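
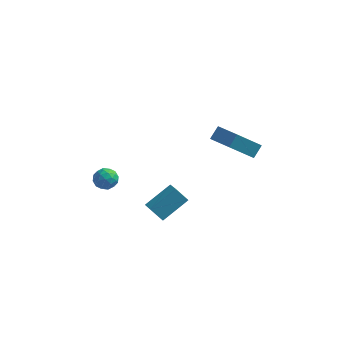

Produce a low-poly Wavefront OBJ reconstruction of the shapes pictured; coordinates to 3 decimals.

v -3.248 -2.533 -1.955
v -2.794 -2.529 -2.466
v -3.146 -3.631 -1.874
v -2.692 -3.627 -2.385
v -2.528 -3.354 -1.78
v -2.592 -2.675 -1.83
v -3.348 -3.485 -2.51
v -3.412 -2.806 -2.56
v -2.856 -3.117 -2.809
v -2.349 -3.036 -2.358
v -3.591 -3.124 -1.982
v -3.084 -3.043 -1.531
v -3.03 -2.435 -2.218
v -2.91 -3.725 -2.122
v -2.814 -3.565 -1.767
v -2.547 -3.562 -2.067
v -2.911 -2.521 -1.844
v -2.644 -2.518 -2.144
v -2.488 -3.003 -1.741
v -3.296 -3.642 -2.196
v -3.029 -3.639 -2.496
v -3.393 -2.598 -2.273
v -3.126 -2.595 -2.573
v -3.452 -3.157 -2.599
v -2.8 -2.778 -2.72
v -2.739 -3.423 -2.672
v -3.125 -3.339 -2.745
v -3.163 -2.941 -2.775
v -2.502 -2.73 -2.454
v -2.442 -3.375 -2.406
v -2.345 -3.215 -2.051
v -2.383 -2.816 -2.08
v -2.538 -3.076 -2.656
v -3.498 -2.785 -1.934
v -3.438 -3.43 -1.886
v -3.557 -3.344 -2.26
v -3.595 -2.945 -2.289
v -3.201 -2.737 -1.668
v -3.14 -3.382 -1.62
v -2.777 -3.219 -1.565
v -2.815 -2.821 -1.595
v -3.402 -3.084 -1.684
v 0.264 -4.011 -3.875
v -0.369 -4.04 -3.127
v -0.226 -3.295 -4.262
v -0.859 -3.324 -3.514
v 1.239 -2.876 -3.006
v 0.606 -2.905 -2.258
v 0.749 -2.16 -3.393
v 0.116 -2.189 -2.645
v 2.25 -2.618 1.791
v 2.493 -2.072 2.352
v 3.253 -1.677 0.438
v 3.496 -1.13 0.998
v 3.404 -3.43 2.082
v 3.647 -2.883 2.642
v 4.407 -2.488 0.728
v 4.65 -1.942 1.289
f 1 38 17
f 38 12 41
f 17 41 6
f 38 41 17
f 1 17 13
f 17 6 18
f 13 18 2
f 17 18 13
f 1 13 22
f 13 2 23
f 22 23 8
f 13 23 22
f 1 22 34
f 22 8 37
f 34 37 11
f 22 37 34
f 1 34 38
f 34 11 42
f 38 42 12
f 34 42 38
f 2 18 29
f 18 6 32
f 29 32 10
f 18 32 29
f 6 41 19
f 41 12 40
f 19 40 5
f 41 40 19
f 12 42 39
f 42 11 35
f 39 35 3
f 42 35 39
f 11 37 36
f 37 8 24
f 36 24 7
f 37 24 36
f 8 23 28
f 23 2 25
f 28 25 9
f 23 25 28
f 4 30 16
f 30 10 31
f 16 31 5
f 30 31 16
f 4 16 14
f 16 5 15
f 14 15 3
f 16 15 14
f 4 14 21
f 14 3 20
f 21 20 7
f 14 20 21
f 4 21 26
f 21 7 27
f 26 27 9
f 21 27 26
f 4 26 30
f 26 9 33
f 30 33 10
f 26 33 30
f 5 31 19
f 31 10 32
f 19 32 6
f 31 32 19
f 3 15 39
f 15 5 40
f 39 40 12
f 15 40 39
f 7 20 36
f 20 3 35
f 36 35 11
f 20 35 36
f 9 27 28
f 27 7 24
f 28 24 8
f 27 24 28
f 10 33 29
f 33 9 25
f 29 25 2
f 33 25 29
f 44 46 43
f 47 44 43
f 43 46 45
f 45 47 43
f 44 50 46
f 48 44 47
f 48 50 44
f 46 50 45
f 49 47 45
f 45 50 49
f 49 48 47
f 50 48 49
f 52 54 51
f 55 52 51
f 51 54 53
f 53 55 51
f 52 58 54
f 56 52 55
f 56 58 52
f 54 58 53
f 57 55 53
f 53 58 57
f 57 56 55
f 58 56 57



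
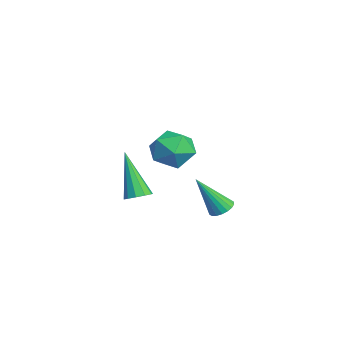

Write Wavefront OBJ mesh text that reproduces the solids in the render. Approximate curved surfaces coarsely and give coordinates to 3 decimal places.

v 1.329 -0.917 1.548
v 1.905 -1.326 0.95
v 0.195 -1.114 0.59
v 0.771 -1.523 -0.008
v 0.551 -1.945 0.786
v 1.252 -1.823 1.378
v 0.848 -0.617 0.162
v 1.549 -0.495 0.754
v 1.607 -1.141 0.094
v 1.424 -1.962 0.48
v 0.676 -0.478 1.06
v 0.493 -1.299 1.446
v -3.139 -1.711 -3.473
v -2.65 -1.883 -3.259
v -4.101 -2.049 -1.547
v -2.674 -1.541 -3.211
v -2.875 -1.264 -3.263
v -3.177 -1.158 -3.395
v -3.464 -1.263 -3.557
v -3.627 -1.539 -3.687
v -3.603 -1.881 -3.735
v -3.402 -2.158 -3.683
v -3.1 -2.264 -3.551
v -2.813 -2.159 -3.389
v 1.291 0.467 -2.14
v 1.793 0.384 -2.177
v 1.249 -0.447 -0.66
v 1.783 0.577 -2.058
v 1.675 0.748 -1.955
v 1.491 0.864 -1.889
v 1.268 0.901 -1.872
v 1.049 0.852 -1.909
v 0.879 0.727 -1.991
v 0.79 0.551 -2.103
v 0.8 0.358 -2.222
v 0.908 0.187 -2.324
v 1.091 0.071 -2.391
v 1.315 0.034 -2.407
v 1.533 0.083 -2.371
v 1.704 0.207 -2.289
f 1 12 6
f 1 6 2
f 1 2 8
f 1 8 11
f 1 11 12
f 2 6 10
f 6 12 5
f 12 11 3
f 11 8 7
f 8 2 9
f 4 10 5
f 4 5 3
f 4 3 7
f 4 7 9
f 4 9 10
f 5 10 6
f 3 5 12
f 7 3 11
f 9 7 8
f 10 9 2
f 14 13 16
f 14 16 15
f 16 13 17
f 16 17 15
f 17 13 18
f 17 18 15
f 18 13 19
f 18 19 15
f 19 13 20
f 19 20 15
f 20 13 21
f 20 21 15
f 21 13 22
f 21 22 15
f 22 13 23
f 22 23 15
f 23 13 24
f 23 24 15
f 24 13 14
f 24 14 15
f 26 25 28
f 26 28 27
f 28 25 29
f 28 29 27
f 29 25 30
f 29 30 27
f 30 25 31
f 30 31 27
f 31 25 32
f 31 32 27
f 32 25 33
f 32 33 27
f 33 25 34
f 33 34 27
f 34 25 35
f 34 35 27
f 35 25 36
f 35 36 27
f 36 25 37
f 36 37 27
f 37 25 38
f 37 38 27
f 38 25 39
f 38 39 27
f 39 25 40
f 39 40 27
f 40 25 26
f 40 26 27



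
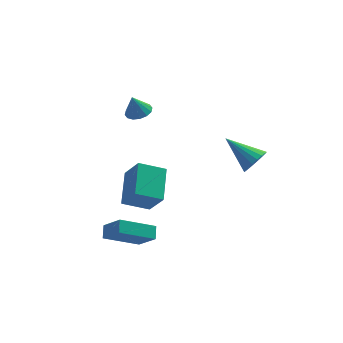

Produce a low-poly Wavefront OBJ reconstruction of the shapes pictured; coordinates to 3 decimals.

v 4.369 -3.139 0.713
v 4.851 -3.196 1.387
v 3.171 -1.761 1.687
v 5.009 -2.923 1.195
v 5.041 -2.693 0.908
v 4.94 -2.551 0.583
v 4.726 -2.526 0.283
v 4.441 -2.622 0.068
v 4.142 -2.82 -0.018
v 3.888 -3.082 0.04
v 3.729 -3.355 0.231
v 3.697 -3.586 0.518
v 3.799 -3.728 0.844
v 4.013 -3.753 1.144
v 4.298 -3.657 1.358
v 4.597 -3.458 1.445
v -0.731 0.899 2.483
v -0.024 0.818 2.685
v -1.049 0.961 3.617
v -0.074 1.196 2.65
v -0.301 1.494 2.57
v -0.643 1.633 2.467
v -1.008 1.575 2.368
v -1.299 1.336 2.3
v -1.438 0.98 2.28
v -1.388 0.602 2.315
v -1.162 0.303 2.395
v -0.82 0.164 2.498
v -0.454 0.222 2.597
v -0.163 0.461 2.666
v -3.557 -3.041 -3.854
v -2.89 -3.908 -2.727
v -3.364 -2.375 -3.455
v -2.696 -3.242 -2.329
v -1.664 -2.958 -4.911
v -0.996 -3.825 -3.785
v -1.47 -2.292 -4.513
v -0.803 -3.159 -3.386
v -2.055 -0.621 -3.541
v -1.508 -1.463 -2.084
v -1.45 1.192 -2.72
v -0.903 0.35 -1.263
v -0.597 -0.81 -4.197
v -0.05 -1.652 -2.74
v 0.008 1.003 -3.376
v 0.555 0.161 -1.919
f 2 1 4
f 2 4 3
f 4 1 5
f 4 5 3
f 5 1 6
f 5 6 3
f 6 1 7
f 6 7 3
f 7 1 8
f 7 8 3
f 8 1 9
f 8 9 3
f 9 1 10
f 9 10 3
f 10 1 11
f 10 11 3
f 11 1 12
f 11 12 3
f 12 1 13
f 12 13 3
f 13 1 14
f 13 14 3
f 14 1 15
f 14 15 3
f 15 1 16
f 15 16 3
f 16 1 2
f 16 2 3
f 18 17 20
f 18 20 19
f 20 17 21
f 20 21 19
f 21 17 22
f 21 22 19
f 22 17 23
f 22 23 19
f 23 17 24
f 23 24 19
f 24 17 25
f 24 25 19
f 25 17 26
f 25 26 19
f 26 17 27
f 26 27 19
f 27 17 28
f 27 28 19
f 28 17 29
f 28 29 19
f 29 17 30
f 29 30 19
f 30 17 18
f 30 18 19
f 32 34 31
f 35 32 31
f 31 34 33
f 33 35 31
f 32 38 34
f 36 32 35
f 36 38 32
f 34 38 33
f 37 35 33
f 33 38 37
f 37 36 35
f 38 36 37
f 40 42 39
f 43 40 39
f 39 42 41
f 41 43 39
f 40 46 42
f 44 40 43
f 44 46 40
f 42 46 41
f 45 43 41
f 41 46 45
f 45 44 43
f 46 44 45



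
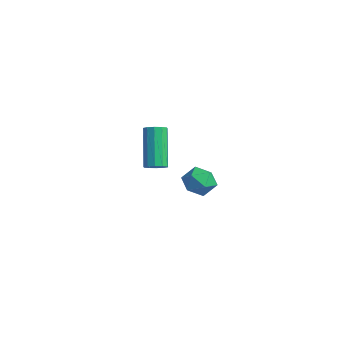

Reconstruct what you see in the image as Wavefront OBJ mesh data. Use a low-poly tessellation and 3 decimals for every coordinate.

v 3.161 1.216 1.542
v 3.726 1.723 1.851
v 4.074 0.257 1.449
v 4.639 0.764 1.758
v 4.03 0.49 2.234
v 3.466 1.082 2.292
v 4.334 0.898 1.008
v 3.77 1.49 1.066
v 4.451 1.527 1.521
v 4.264 1.275 2.279
v 3.536 0.705 1.021
v 3.349 0.453 1.779
v -1.041 2.068 -0.276
v -0.689 1.785 0.055
v -1.787 2.489 1.827
v -2.139 2.772 1.496
v -0.56 2.102 0.009
v -1.658 2.806 1.78
v -0.614 2.407 -0.146
v -1.713 3.111 1.625
v -0.832 2.582 -0.35
v -1.93 3.286 1.421
v -1.129 2.561 -0.526
v -2.228 3.265 1.245
v -1.393 2.351 -0.607
v -2.491 3.055 1.165
v -1.522 2.034 -0.56
v -2.62 2.738 1.211
v -1.467 1.729 -0.405
v -2.566 2.433 1.366
v -1.25 1.554 -0.201
v -2.348 2.258 1.57
v -0.952 1.575 -0.025
v -2.051 2.279 1.746
f 1 12 6
f 1 6 2
f 1 2 8
f 1 8 11
f 1 11 12
f 2 6 10
f 6 12 5
f 12 11 3
f 11 8 7
f 8 2 9
f 4 10 5
f 4 5 3
f 4 3 7
f 4 7 9
f 4 9 10
f 5 10 6
f 3 5 12
f 7 3 11
f 9 7 8
f 10 9 2
f 14 13 17
f 14 17 15
f 15 17 18
f 15 18 16
f 17 13 19
f 17 19 18
f 18 19 20
f 18 20 16
f 19 13 21
f 19 21 20
f 20 21 22
f 20 22 16
f 21 13 23
f 21 23 22
f 22 23 24
f 22 24 16
f 23 13 25
f 23 25 24
f 24 25 26
f 24 26 16
f 25 13 27
f 25 27 26
f 26 27 28
f 26 28 16
f 27 13 29
f 27 29 28
f 28 29 30
f 28 30 16
f 29 13 31
f 29 31 30
f 30 31 32
f 30 32 16
f 31 13 33
f 31 33 32
f 32 33 34
f 32 34 16
f 33 13 14
f 33 14 34
f 34 14 15
f 34 15 16



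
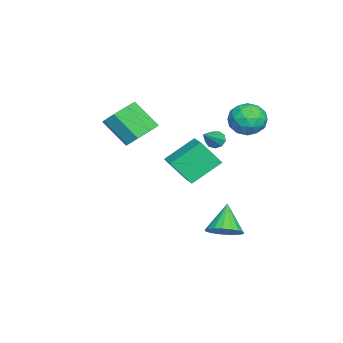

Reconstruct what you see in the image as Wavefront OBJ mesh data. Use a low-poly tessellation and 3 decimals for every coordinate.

v 0.149 2.295 -4.196
v 0.795 1.93 -3.669
v -0.929 2.225 -2.924
v 0.842 2.328 -3.607
v 0.752 2.719 -3.662
v 0.542 3.026 -3.823
v 0.255 3.188 -4.058
v -0.053 3.174 -4.32
v -0.322 2.985 -4.558
v -0.496 2.66 -4.724
v -0.544 2.262 -4.785
v -0.453 1.871 -4.731
v -0.244 1.564 -4.57
v 0.044 1.402 -4.335
v 0.352 1.417 -4.073
v 0.62 1.605 -3.835
v -2.731 -0.125 -2.462
v -2.593 -1.127 -1.171
v -3.641 1.144 -1.38
v -3.504 0.142 -0.089
v -1.656 0.398 -2.171
v -1.519 -0.604 -0.88
v -2.567 1.667 -1.089
v -2.429 0.665 0.202
v -4.464 2.843 1.441
v -3.802 3.485 1.852
v -3.238 1.855 1.008
v -2.576 2.497 1.419
v -3.205 1.973 2.01
v -3.963 2.584 2.278
v -3.077 2.756 0.582
v -3.835 3.367 0.85
v -2.945 3.431 1.321
v -3.024 2.947 2.204
v -4.016 2.393 0.656
v -4.095 1.909 1.539
v -4.241 3.251 1.684
v -2.799 2.089 1.176
v -3.169 1.781 1.523
v -2.78 2.159 1.765
v -4.335 2.721 1.935
v -3.946 3.099 2.176
v -3.595 2.21 2.269
v -3.094 2.241 0.684
v -2.705 2.619 0.925
v -4.26 3.181 1.095
v -3.871 3.559 1.337
v -3.445 3.13 0.591
v -3.348 3.596 1.614
v -2.627 3.016 1.36
v -2.922 3.168 0.868
v -3.368 3.527 1.025
v -3.394 3.312 2.132
v -2.673 2.731 1.878
v -3.043 2.424 2.226
v -3.488 2.783 2.383
v -2.89 3.28 1.821
v -4.367 2.609 0.982
v -3.646 2.028 0.728
v -3.552 2.557 0.477
v -3.997 2.916 0.634
v -4.413 2.324 1.5
v -3.692 1.744 1.246
v -3.672 1.813 1.835
v -4.118 2.172 1.992
v -4.15 2.06 1.039
v -2.788 -2.215 0.205
v -1.819 -2.202 0.491
v -2.184 -3.433 1.781
v -3.152 -3.445 1.495
v -2.246 -1.68 0.868
v -2.611 -2.91 2.159
v -2.99 -1.471 0.857
v -3.355 -2.701 2.148
v -3.616 -1.697 0.464
v -3.98 -2.928 1.754
v -3.756 -2.227 -0.081
v -4.121 -3.458 1.209
v -3.329 -2.75 -0.459
v -3.694 -3.98 0.832
v -2.585 -2.959 -0.448
v -2.95 -4.189 0.843
v -1.96 -2.732 -0.054
v -2.324 -3.963 1.236
v 0.415 1.891 1.873
v 0.61 1.619 1.502
v 1.665 1.569 2.767
v 0.713 1.944 1.475
v 0.676 2.244 1.635
v 0.517 2.379 1.906
v 0.31 2.285 2.162
v 0.152 2.007 2.282
v 0.117 1.674 2.212
v 0.222 1.442 1.982
v 0.416 1.421 1.702
f 2 1 4
f 2 4 3
f 4 1 5
f 4 5 3
f 5 1 6
f 5 6 3
f 6 1 7
f 6 7 3
f 7 1 8
f 7 8 3
f 8 1 9
f 8 9 3
f 9 1 10
f 9 10 3
f 10 1 11
f 10 11 3
f 11 1 12
f 11 12 3
f 12 1 13
f 12 13 3
f 13 1 14
f 13 14 3
f 14 1 15
f 14 15 3
f 15 1 16
f 15 16 3
f 16 1 2
f 16 2 3
f 18 20 17
f 21 18 17
f 17 20 19
f 19 21 17
f 18 24 20
f 22 18 21
f 22 24 18
f 20 24 19
f 23 21 19
f 19 24 23
f 23 22 21
f 24 22 23
f 25 62 41
f 62 36 65
f 41 65 30
f 62 65 41
f 25 41 37
f 41 30 42
f 37 42 26
f 41 42 37
f 25 37 46
f 37 26 47
f 46 47 32
f 37 47 46
f 25 46 58
f 46 32 61
f 58 61 35
f 46 61 58
f 25 58 62
f 58 35 66
f 62 66 36
f 58 66 62
f 26 42 53
f 42 30 56
f 53 56 34
f 42 56 53
f 30 65 43
f 65 36 64
f 43 64 29
f 65 64 43
f 36 66 63
f 66 35 59
f 63 59 27
f 66 59 63
f 35 61 60
f 61 32 48
f 60 48 31
f 61 48 60
f 32 47 52
f 47 26 49
f 52 49 33
f 47 49 52
f 28 54 40
f 54 34 55
f 40 55 29
f 54 55 40
f 28 40 38
f 40 29 39
f 38 39 27
f 40 39 38
f 28 38 45
f 38 27 44
f 45 44 31
f 38 44 45
f 28 45 50
f 45 31 51
f 50 51 33
f 45 51 50
f 28 50 54
f 50 33 57
f 54 57 34
f 50 57 54
f 29 55 43
f 55 34 56
f 43 56 30
f 55 56 43
f 27 39 63
f 39 29 64
f 63 64 36
f 39 64 63
f 31 44 60
f 44 27 59
f 60 59 35
f 44 59 60
f 33 51 52
f 51 31 48
f 52 48 32
f 51 48 52
f 34 57 53
f 57 33 49
f 53 49 26
f 57 49 53
f 68 67 71
f 68 71 69
f 69 71 72
f 69 72 70
f 71 67 73
f 71 73 72
f 72 73 74
f 72 74 70
f 73 67 75
f 73 75 74
f 74 75 76
f 74 76 70
f 75 67 77
f 75 77 76
f 76 77 78
f 76 78 70
f 77 67 79
f 77 79 78
f 78 79 80
f 78 80 70
f 79 67 81
f 79 81 80
f 80 81 82
f 80 82 70
f 81 67 83
f 81 83 82
f 82 83 84
f 82 84 70
f 83 67 68
f 83 68 84
f 84 68 69
f 84 69 70
f 86 85 88
f 86 88 87
f 88 85 89
f 88 89 87
f 89 85 90
f 89 90 87
f 90 85 91
f 90 91 87
f 91 85 92
f 91 92 87
f 92 85 93
f 92 93 87
f 93 85 94
f 93 94 87
f 94 85 95
f 94 95 87
f 95 85 86
f 95 86 87



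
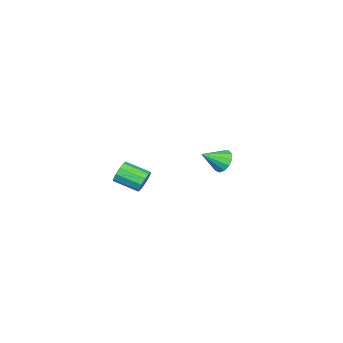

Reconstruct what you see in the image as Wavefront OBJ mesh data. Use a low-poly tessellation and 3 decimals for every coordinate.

v 3.637 -0.262 -1.055
v 4.043 -0.113 -0.556
v 3.948 -1.429 -0.086
v 3.543 -1.578 -0.585
v 3.66 -0.042 -0.433
v 3.566 -1.358 0.036
v 3.269 -0.055 -0.548
v 3.175 -1.37 -0.078
v 3.018 -0.147 -0.856
v 2.924 -1.462 -0.386
v 3.004 -0.283 -1.24
v 2.91 -1.599 -0.771
v 3.232 -0.411 -1.554
v 3.137 -1.727 -1.084
v 3.614 -0.482 -1.676
v 3.52 -1.798 -1.207
v 4.005 -0.47 -1.562
v 3.911 -1.785 -1.092
v 4.256 -0.378 -1.254
v 4.162 -1.693 -0.784
v 4.27 -0.241 -0.869
v 4.176 -1.557 -0.4
v -3.565 1.825 -3.493
v -3.026 1.776 -4.041
v -2.855 0.835 -2.707
v -2.895 2.087 -3.768
v -2.977 2.315 -3.408
v -3.246 2.387 -3.075
v -3.616 2.28 -2.875
v -3.97 2.029 -2.871
v -4.195 1.714 -3.065
v -4.22 1.433 -3.395
v -4.038 1.277 -3.756
v -3.705 1.295 -4.034
v -3.328 1.481 -4.14
f 2 1 5
f 2 5 3
f 3 5 6
f 3 6 4
f 5 1 7
f 5 7 6
f 6 7 8
f 6 8 4
f 7 1 9
f 7 9 8
f 8 9 10
f 8 10 4
f 9 1 11
f 9 11 10
f 10 11 12
f 10 12 4
f 11 1 13
f 11 13 12
f 12 13 14
f 12 14 4
f 13 1 15
f 13 15 14
f 14 15 16
f 14 16 4
f 15 1 17
f 15 17 16
f 16 17 18
f 16 18 4
f 17 1 19
f 17 19 18
f 18 19 20
f 18 20 4
f 19 1 21
f 19 21 20
f 20 21 22
f 20 22 4
f 21 1 2
f 21 2 22
f 22 2 3
f 22 3 4
f 24 23 26
f 24 26 25
f 26 23 27
f 26 27 25
f 27 23 28
f 27 28 25
f 28 23 29
f 28 29 25
f 29 23 30
f 29 30 25
f 30 23 31
f 30 31 25
f 31 23 32
f 31 32 25
f 32 23 33
f 32 33 25
f 33 23 34
f 33 34 25
f 34 23 35
f 34 35 25
f 35 23 24
f 35 24 25



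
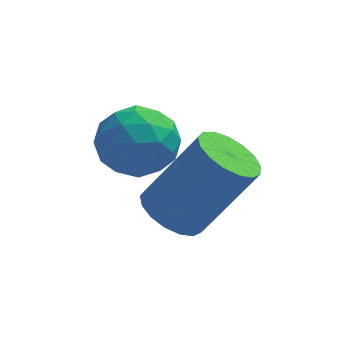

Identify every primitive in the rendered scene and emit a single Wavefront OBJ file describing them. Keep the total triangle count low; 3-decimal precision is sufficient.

v 1.403 -2.857 -2.288
v 1.942 -2.407 -2.712
v 3.176 -2.194 -0.915
v 2.637 -2.643 -0.492
v 1.69 -2.142 -2.57
v 2.924 -1.929 -0.774
v 1.372 -2.041 -2.364
v 2.606 -1.827 -0.567
v 1.061 -2.126 -2.14
v 2.295 -1.913 -0.343
v 0.828 -2.379 -1.95
v 2.062 -2.166 -0.154
v 0.727 -2.742 -1.838
v 1.961 -2.528 -0.041
v 0.781 -3.13 -1.829
v 2.015 -2.917 -0.032
v 0.978 -3.456 -1.925
v 2.212 -3.243 -0.128
v 1.271 -3.645 -2.104
v 2.505 -3.431 -0.308
v 1.595 -3.653 -2.326
v 2.829 -3.44 -0.529
v 1.875 -3.479 -2.539
v 3.109 -3.265 -0.742
v 2.047 -3.162 -2.694
v 3.281 -2.948 -0.898
v 2.071 -2.775 -2.757
v 3.305 -2.562 -0.96
v 0.122 -0.79 -1.55
v 0.593 -0.555 -0.689
v 0.667 -2.325 -1.431
v 1.138 -2.09 -0.57
v 0.13 -2.119 -0.601
v -0.207 -1.171 -0.675
v 1.467 -1.709 -1.445
v 1.13 -0.761 -1.519
v 1.425 -1.124 -0.624
v 0.598 -1.377 -0.103
v 0.662 -1.503 -2.017
v -0.165 -1.756 -1.496
v 0.309 -0.538 -1.13
v 0.951 -2.342 -0.99
v 0.358 -2.359 -1.009
v 0.635 -2.221 -0.502
v -0.161 -0.899 -1.122
v 0.116 -0.762 -0.615
v -0.156 -1.681 -0.564
v 1.144 -2.118 -1.505
v 1.421 -1.981 -0.998
v 0.625 -0.659 -1.618
v 0.902 -0.521 -1.111
v 1.416 -1.199 -1.556
v 1.075 -0.734 -0.586
v 1.396 -1.636 -0.516
v 1.589 -1.413 -1.03
v 1.391 -0.855 -1.073
v 0.59 -0.883 -0.279
v 0.91 -1.785 -0.209
v 0.317 -1.802 -0.228
v 0.119 -1.245 -0.271
v 1.079 -1.217 -0.241
v 0.35 -1.095 -1.911
v 0.67 -1.997 -1.841
v 1.141 -1.635 -1.849
v 0.943 -1.078 -1.892
v -0.136 -1.244 -1.604
v 0.185 -2.146 -1.534
v -0.131 -2.025 -1.047
v -0.329 -1.467 -1.09
v 0.181 -1.663 -1.879
f 2 1 5
f 2 5 3
f 3 5 6
f 3 6 4
f 5 1 7
f 5 7 6
f 6 7 8
f 6 8 4
f 7 1 9
f 7 9 8
f 8 9 10
f 8 10 4
f 9 1 11
f 9 11 10
f 10 11 12
f 10 12 4
f 11 1 13
f 11 13 12
f 12 13 14
f 12 14 4
f 13 1 15
f 13 15 14
f 14 15 16
f 14 16 4
f 15 1 17
f 15 17 16
f 16 17 18
f 16 18 4
f 17 1 19
f 17 19 18
f 18 19 20
f 18 20 4
f 19 1 21
f 19 21 20
f 20 21 22
f 20 22 4
f 21 1 23
f 21 23 22
f 22 23 24
f 22 24 4
f 23 1 25
f 23 25 24
f 24 25 26
f 24 26 4
f 25 1 27
f 25 27 26
f 26 27 28
f 26 28 4
f 27 1 2
f 27 2 28
f 28 2 3
f 28 3 4
f 29 66 45
f 66 40 69
f 45 69 34
f 66 69 45
f 29 45 41
f 45 34 46
f 41 46 30
f 45 46 41
f 29 41 50
f 41 30 51
f 50 51 36
f 41 51 50
f 29 50 62
f 50 36 65
f 62 65 39
f 50 65 62
f 29 62 66
f 62 39 70
f 66 70 40
f 62 70 66
f 30 46 57
f 46 34 60
f 57 60 38
f 46 60 57
f 34 69 47
f 69 40 68
f 47 68 33
f 69 68 47
f 40 70 67
f 70 39 63
f 67 63 31
f 70 63 67
f 39 65 64
f 65 36 52
f 64 52 35
f 65 52 64
f 36 51 56
f 51 30 53
f 56 53 37
f 51 53 56
f 32 58 44
f 58 38 59
f 44 59 33
f 58 59 44
f 32 44 42
f 44 33 43
f 42 43 31
f 44 43 42
f 32 42 49
f 42 31 48
f 49 48 35
f 42 48 49
f 32 49 54
f 49 35 55
f 54 55 37
f 49 55 54
f 32 54 58
f 54 37 61
f 58 61 38
f 54 61 58
f 33 59 47
f 59 38 60
f 47 60 34
f 59 60 47
f 31 43 67
f 43 33 68
f 67 68 40
f 43 68 67
f 35 48 64
f 48 31 63
f 64 63 39
f 48 63 64
f 37 55 56
f 55 35 52
f 56 52 36
f 55 52 56
f 38 61 57
f 61 37 53
f 57 53 30
f 61 53 57



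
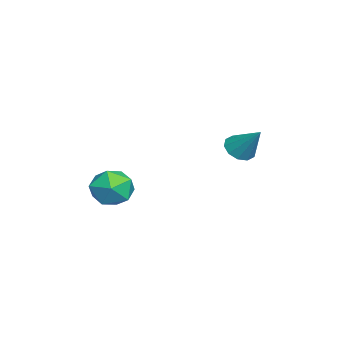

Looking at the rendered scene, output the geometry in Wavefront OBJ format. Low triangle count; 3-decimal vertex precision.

v -2.356 -2.209 0.992
v -1.301 -1.598 0.954
v -1.679 -3.462 -0.374
v -0.624 -2.851 -0.412
v -0.919 -3.498 0.579
v -1.338 -2.723 1.424
v -1.642 -2.337 -0.844
v -2.061 -1.562 0.001
v -0.86 -1.677 -0.18
v -0.413 -2.394 0.699
v -2.567 -2.666 -0.119
v -2.12 -3.383 0.76
v -3.289 3.185 2.394
v -2.809 3.573 1.81
v -2.411 4.195 3.786
v -3.245 3.859 1.878
v -3.697 3.887 2.143
v -3.994 3.647 2.504
v -4.021 3.231 2.823
v -3.769 2.797 2.979
v -3.333 2.512 2.911
v -2.88 2.484 2.646
v -2.584 2.723 2.285
v -2.556 3.14 1.965
f 1 12 6
f 1 6 2
f 1 2 8
f 1 8 11
f 1 11 12
f 2 6 10
f 6 12 5
f 12 11 3
f 11 8 7
f 8 2 9
f 4 10 5
f 4 5 3
f 4 3 7
f 4 7 9
f 4 9 10
f 5 10 6
f 3 5 12
f 7 3 11
f 9 7 8
f 10 9 2
f 14 13 16
f 14 16 15
f 16 13 17
f 16 17 15
f 17 13 18
f 17 18 15
f 18 13 19
f 18 19 15
f 19 13 20
f 19 20 15
f 20 13 21
f 20 21 15
f 21 13 22
f 21 22 15
f 22 13 23
f 22 23 15
f 23 13 24
f 23 24 15
f 24 13 14
f 24 14 15



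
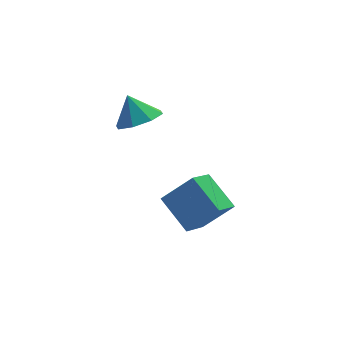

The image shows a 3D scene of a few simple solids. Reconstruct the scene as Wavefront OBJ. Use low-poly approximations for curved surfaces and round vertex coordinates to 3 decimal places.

v -3.795 0.038 2.427
v -3.005 0.319 2.484
v -4.045 0.562 3.313
v -3.383 0.713 2.144
v -4.001 0.711 1.97
v -4.499 0.315 2.063
v -4.584 -0.243 2.37
v -4.207 -0.637 2.71
v -3.588 -0.636 2.884
v -3.09 -0.24 2.79
v -2.97 -2.439 -1.429
v -1.946 -2.631 -0.449
v -3.469 -1.221 -0.668
v -2.445 -1.413 0.312
v -2.175 -1.687 -2.112
v -1.151 -1.879 -1.132
v -2.674 -0.469 -1.351
v -1.65 -0.661 -0.371
f 2 1 4
f 2 4 3
f 4 1 5
f 4 5 3
f 5 1 6
f 5 6 3
f 6 1 7
f 6 7 3
f 7 1 8
f 7 8 3
f 8 1 9
f 8 9 3
f 9 1 10
f 9 10 3
f 10 1 2
f 10 2 3
f 12 14 11
f 15 12 11
f 11 14 13
f 13 15 11
f 12 18 14
f 16 12 15
f 16 18 12
f 14 18 13
f 17 15 13
f 13 18 17
f 17 16 15
f 18 16 17



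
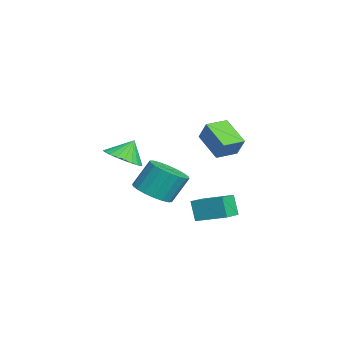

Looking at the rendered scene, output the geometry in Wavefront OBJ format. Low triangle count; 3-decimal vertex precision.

v 2.057 -0.108 1.257
v 2.964 -0.55 1.614
v 2.81 0.285 3.04
v 1.903 0.728 2.683
v 3.117 -0.154 1.398
v 2.963 0.681 2.825
v 3.06 0.252 1.155
v 2.906 1.087 2.581
v 2.804 0.586 0.932
v 2.65 1.421 2.358
v 2.401 0.783 0.773
v 2.247 1.618 2.199
v 1.929 0.803 0.71
v 1.775 1.638 2.136
v 1.483 0.643 0.755
v 1.329 1.478 2.182
v 1.15 0.335 0.9
v 0.996 1.17 2.326
v 0.997 -0.061 1.115
v 0.843 0.774 2.542
v 1.054 -0.467 1.359
v 0.9 0.368 2.785
v 1.31 -0.801 1.582
v 1.156 0.034 3.008
v 1.713 -0.998 1.741
v 1.559 -0.163 3.167
v 2.185 -1.018 1.804
v 2.031 -0.183 3.23
v 2.631 -0.858 1.758
v 2.477 -0.023 3.185
v 2.264 2.462 -0.416
v 1.845 2.289 0.695
v 3.054 3.83 0.093
v 2.635 3.658 1.205
v 3.265 1.782 -0.145
v 2.846 1.61 0.967
v 4.055 3.151 0.365
v 3.636 2.978 1.476
v -2.895 -1.114 1.709
v -1.829 -1.121 1.936
v -3.125 -0.506 2.811
v -1.866 -0.753 1.725
v -2.06 -0.441 1.513
v -2.381 -0.23 1.329
v -2.78 -0.154 1.204
v -3.197 -0.224 1.156
v -3.568 -0.43 1.191
v -3.836 -0.74 1.306
v -3.961 -1.106 1.481
v -3.923 -1.474 1.692
v -3.729 -1.787 1.905
v -3.408 -1.997 2.088
v -3.009 -2.073 2.213
v -2.592 -2.003 2.262
v -2.222 -1.797 2.226
v -1.953 -1.488 2.112
v -1.273 2.47 3.609
v -0.656 2.751 4.635
v -1.83 3.555 3.648
v -1.212 3.836 4.674
v 0.012 3.164 2.646
v 0.63 3.445 3.672
v -0.544 4.249 2.685
v 0.073 4.53 3.711
f 2 1 5
f 2 5 3
f 3 5 6
f 3 6 4
f 5 1 7
f 5 7 6
f 6 7 8
f 6 8 4
f 7 1 9
f 7 9 8
f 8 9 10
f 8 10 4
f 9 1 11
f 9 11 10
f 10 11 12
f 10 12 4
f 11 1 13
f 11 13 12
f 12 13 14
f 12 14 4
f 13 1 15
f 13 15 14
f 14 15 16
f 14 16 4
f 15 1 17
f 15 17 16
f 16 17 18
f 16 18 4
f 17 1 19
f 17 19 18
f 18 19 20
f 18 20 4
f 19 1 21
f 19 21 20
f 20 21 22
f 20 22 4
f 21 1 23
f 21 23 22
f 22 23 24
f 22 24 4
f 23 1 25
f 23 25 24
f 24 25 26
f 24 26 4
f 25 1 27
f 25 27 26
f 26 27 28
f 26 28 4
f 27 1 29
f 27 29 28
f 28 29 30
f 28 30 4
f 29 1 2
f 29 2 30
f 30 2 3
f 30 3 4
f 32 34 31
f 35 32 31
f 31 34 33
f 33 35 31
f 32 38 34
f 36 32 35
f 36 38 32
f 34 38 33
f 37 35 33
f 33 38 37
f 37 36 35
f 38 36 37
f 40 39 42
f 40 42 41
f 42 39 43
f 42 43 41
f 43 39 44
f 43 44 41
f 44 39 45
f 44 45 41
f 45 39 46
f 45 46 41
f 46 39 47
f 46 47 41
f 47 39 48
f 47 48 41
f 48 39 49
f 48 49 41
f 49 39 50
f 49 50 41
f 50 39 51
f 50 51 41
f 51 39 52
f 51 52 41
f 52 39 53
f 52 53 41
f 53 39 54
f 53 54 41
f 54 39 55
f 54 55 41
f 55 39 56
f 55 56 41
f 56 39 40
f 56 40 41
f 58 60 57
f 61 58 57
f 57 60 59
f 59 61 57
f 58 64 60
f 62 58 61
f 62 64 58
f 60 64 59
f 63 61 59
f 59 64 63
f 63 62 61
f 64 62 63



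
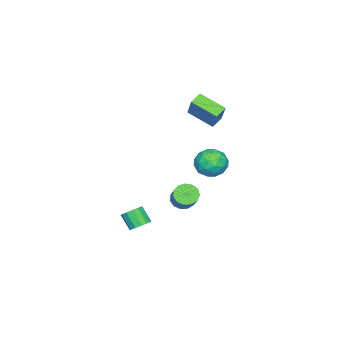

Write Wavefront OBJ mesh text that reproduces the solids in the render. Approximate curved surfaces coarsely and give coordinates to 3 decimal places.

v -3.915 0.98 2.461
v -3.929 -0.634 3.211
v -4.672 1.148 2.808
v -4.687 -0.466 3.558
v -3.153 1.606 3.822
v -3.168 -0.008 4.572
v -3.911 1.774 4.169
v -3.925 0.16 4.919
v -4.131 1.887 -0.657
v -3.194 1.527 -0.281
v -4.686 0.253 -0.839
v -3.749 -0.107 -0.463
v -4.428 0.403 0.191
v -4.085 1.413 0.304
v -3.795 0.367 -1.424
v -3.452 1.377 -1.311
v -2.986 0.587 -0.755
v -3.377 0.609 0.243
v -4.503 1.171 -1.363
v -4.894 1.193 -0.365
v -3.614 1.85 -0.453
v -4.266 -0.07 -0.667
v -4.666 0.229 -0.282
v -4.115 0.018 -0.061
v -4.138 1.783 -0.109
v -3.587 1.572 0.112
v -4.312 0.911 0.389
v -4.293 0.208 -1.232
v -3.742 -0.003 -1.011
v -3.765 1.762 -1.059
v -3.214 1.551 -0.838
v -3.568 0.869 -1.509
v -2.94 1.086 -0.511
v -3.267 0.126 -0.618
v -3.294 0.405 -1.182
v -3.092 0.998 -1.116
v -3.17 1.099 0.076
v -3.497 0.139 -0.031
v -3.896 0.439 0.354
v -3.695 1.032 0.42
v -3.048 0.547 -0.203
v -4.383 1.641 -1.089
v -4.71 0.681 -1.196
v -4.185 0.748 -1.54
v -3.984 1.341 -1.474
v -4.613 1.654 -0.502
v -4.94 0.694 -0.609
v -4.788 0.782 -0.004
v -4.586 1.375 0.062
v -4.832 1.233 -0.917
v 1.628 -0.635 -3.153
v 2.088 -0.322 -2.779
v 1.851 -1.032 -1.893
v 1.392 -1.345 -2.267
v 1.762 -0.14 -2.721
v 1.525 -0.85 -1.835
v 1.393 -0.116 -2.8
v 1.156 -0.826 -1.914
v 1.1 -0.257 -2.992
v 0.863 -0.967 -2.105
v 0.974 -0.517 -3.234
v 0.737 -1.227 -2.348
v 1.056 -0.815 -3.451
v 0.819 -1.525 -2.564
v 1.32 -1.056 -3.573
v 1.083 -1.766 -2.687
v 1.682 -1.163 -3.562
v 1.445 -1.873 -2.676
v 2.027 -1.102 -3.421
v 1.79 -1.812 -2.535
v 2.245 -0.893 -3.195
v 2.008 -1.603 -2.309
v 2.268 -0.602 -2.956
v 2.031 -1.312 -2.07
v -3.692 -0.787 -3.921
v -3.171 -0.682 -4.478
v -1.987 0.151 -3.217
v -2.508 0.047 -2.659
v -3.422 -0.328 -4.477
v -2.238 0.505 -3.216
v -3.758 -0.119 -4.299
v -2.574 0.714 -3.038
v -4.074 -0.123 -4.001
v -2.889 0.711 -2.74
v -4.268 -0.337 -3.677
v -3.084 0.496 -2.416
v -4.279 -0.694 -3.431
v -3.095 0.14 -2.17
v -4.104 -1.08 -3.34
v -2.92 -0.247 -2.079
v -3.798 -1.373 -3.433
v -2.614 -0.54 -2.172
v -3.459 -1.48 -3.681
v -2.275 -0.647 -2.42
v -3.193 -1.367 -4.005
v -2.009 -0.534 -2.744
v -3.086 -1.069 -4.302
v -1.902 -0.236 -3.041
f 2 4 1
f 5 2 1
f 1 4 3
f 3 5 1
f 2 8 4
f 6 2 5
f 6 8 2
f 4 8 3
f 7 5 3
f 3 8 7
f 7 6 5
f 8 6 7
f 9 46 25
f 46 20 49
f 25 49 14
f 46 49 25
f 9 25 21
f 25 14 26
f 21 26 10
f 25 26 21
f 9 21 30
f 21 10 31
f 30 31 16
f 21 31 30
f 9 30 42
f 30 16 45
f 42 45 19
f 30 45 42
f 9 42 46
f 42 19 50
f 46 50 20
f 42 50 46
f 10 26 37
f 26 14 40
f 37 40 18
f 26 40 37
f 14 49 27
f 49 20 48
f 27 48 13
f 49 48 27
f 20 50 47
f 50 19 43
f 47 43 11
f 50 43 47
f 19 45 44
f 45 16 32
f 44 32 15
f 45 32 44
f 16 31 36
f 31 10 33
f 36 33 17
f 31 33 36
f 12 38 24
f 38 18 39
f 24 39 13
f 38 39 24
f 12 24 22
f 24 13 23
f 22 23 11
f 24 23 22
f 12 22 29
f 22 11 28
f 29 28 15
f 22 28 29
f 12 29 34
f 29 15 35
f 34 35 17
f 29 35 34
f 12 34 38
f 34 17 41
f 38 41 18
f 34 41 38
f 13 39 27
f 39 18 40
f 27 40 14
f 39 40 27
f 11 23 47
f 23 13 48
f 47 48 20
f 23 48 47
f 15 28 44
f 28 11 43
f 44 43 19
f 28 43 44
f 17 35 36
f 35 15 32
f 36 32 16
f 35 32 36
f 18 41 37
f 41 17 33
f 37 33 10
f 41 33 37
f 52 51 55
f 52 55 53
f 53 55 56
f 53 56 54
f 55 51 57
f 55 57 56
f 56 57 58
f 56 58 54
f 57 51 59
f 57 59 58
f 58 59 60
f 58 60 54
f 59 51 61
f 59 61 60
f 60 61 62
f 60 62 54
f 61 51 63
f 61 63 62
f 62 63 64
f 62 64 54
f 63 51 65
f 63 65 64
f 64 65 66
f 64 66 54
f 65 51 67
f 65 67 66
f 66 67 68
f 66 68 54
f 67 51 69
f 67 69 68
f 68 69 70
f 68 70 54
f 69 51 71
f 69 71 70
f 70 71 72
f 70 72 54
f 71 51 73
f 71 73 72
f 72 73 74
f 72 74 54
f 73 51 52
f 73 52 74
f 74 52 53
f 74 53 54
f 76 75 79
f 76 79 77
f 77 79 80
f 77 80 78
f 79 75 81
f 79 81 80
f 80 81 82
f 80 82 78
f 81 75 83
f 81 83 82
f 82 83 84
f 82 84 78
f 83 75 85
f 83 85 84
f 84 85 86
f 84 86 78
f 85 75 87
f 85 87 86
f 86 87 88
f 86 88 78
f 87 75 89
f 87 89 88
f 88 89 90
f 88 90 78
f 89 75 91
f 89 91 90
f 90 91 92
f 90 92 78
f 91 75 93
f 91 93 92
f 92 93 94
f 92 94 78
f 93 75 95
f 93 95 94
f 94 95 96
f 94 96 78
f 95 75 97
f 95 97 96
f 96 97 98
f 96 98 78
f 97 75 76
f 97 76 98
f 98 76 77
f 98 77 78



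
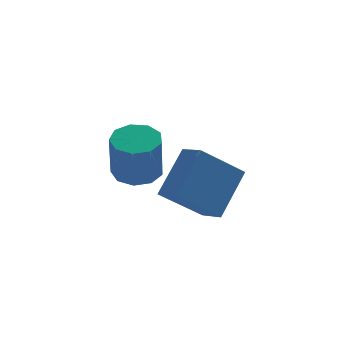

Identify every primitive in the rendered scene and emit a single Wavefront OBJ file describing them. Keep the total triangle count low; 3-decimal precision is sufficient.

v 1.339 4.047 -4.045
v 1.84 4.764 -3.76
v 1.742 4.09 -1.89
v 1.241 3.373 -2.175
v 1.228 4.908 -3.74
v 1.129 4.234 -1.871
v 0.668 4.649 -3.863
v 0.569 3.975 -1.994
v 0.422 4.108 -4.071
v 0.323 3.434 -2.201
v 0.605 3.539 -4.267
v 0.506 2.865 -2.397
v 1.132 3.207 -4.359
v 1.033 2.533 -2.489
v 1.756 3.269 -4.304
v 1.657 2.594 -2.434
v 2.185 3.694 -4.127
v 2.086 3.02 -2.258
v 2.218 4.285 -3.913
v 2.12 3.611 -2.043
v 3.153 0.522 -4.544
v 1.614 0.1 -3.242
v 4.114 1.639 -3.048
v 2.575 1.216 -1.745
v 3.645 -0.316 -4.235
v 2.106 -0.739 -2.932
v 4.606 0.8 -2.738
v 3.067 0.378 -1.436
f 2 1 5
f 2 5 3
f 3 5 6
f 3 6 4
f 5 1 7
f 5 7 6
f 6 7 8
f 6 8 4
f 7 1 9
f 7 9 8
f 8 9 10
f 8 10 4
f 9 1 11
f 9 11 10
f 10 11 12
f 10 12 4
f 11 1 13
f 11 13 12
f 12 13 14
f 12 14 4
f 13 1 15
f 13 15 14
f 14 15 16
f 14 16 4
f 15 1 17
f 15 17 16
f 16 17 18
f 16 18 4
f 17 1 19
f 17 19 18
f 18 19 20
f 18 20 4
f 19 1 2
f 19 2 20
f 20 2 3
f 20 3 4
f 22 24 21
f 25 22 21
f 21 24 23
f 23 25 21
f 22 28 24
f 26 22 25
f 26 28 22
f 24 28 23
f 27 25 23
f 23 28 27
f 27 26 25
f 28 26 27



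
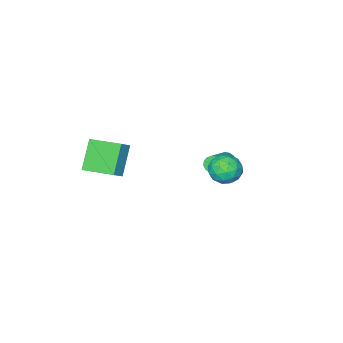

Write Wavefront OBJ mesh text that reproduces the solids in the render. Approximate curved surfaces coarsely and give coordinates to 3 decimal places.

v -2.345 2.09 1.601
v -1.805 2.469 0.923
v -2.275 0.731 0.897
v -1.735 1.11 0.219
v -1.391 1.005 1.094
v -1.434 1.844 1.529
v -2.646 1.356 0.291
v -2.689 2.195 0.726
v -1.991 2.015 0.113
v -1.215 1.798 0.61
v -2.865 1.402 1.21
v -2.089 1.185 1.707
v -2.081 2.398 1.323
v -1.999 0.802 0.497
v -1.796 0.74 1.011
v -1.479 0.962 0.612
v -1.863 2.031 1.68
v -1.546 2.254 1.281
v -1.302 1.394 1.382
v -2.534 0.946 0.539
v -2.217 1.169 0.14
v -2.601 2.238 1.208
v -2.284 2.46 0.809
v -2.778 1.806 0.438
v -1.873 2.355 0.449
v -1.832 1.556 0.036
v -2.367 1.701 0.078
v -2.393 2.194 0.333
v -1.417 2.227 0.741
v -1.376 1.429 0.327
v -1.173 1.367 0.842
v -1.199 1.86 1.097
v -1.526 1.961 0.265
v -2.704 1.771 1.493
v -2.663 0.973 1.079
v -2.881 1.34 0.723
v -2.907 1.833 0.978
v -2.248 1.644 1.784
v -2.207 0.845 1.371
v -1.687 1.006 1.487
v -1.713 1.499 1.742
v -2.554 1.239 1.555
v 2.908 -2.99 0.417
v 1.908 -3.653 1.89
v 2.225 -1.246 0.739
v 1.225 -1.909 2.212
v 3.555 -2.831 0.928
v 2.555 -3.494 2.401
v 2.872 -1.087 1.25
v 1.872 -1.75 2.723
v -4.552 -1.267 -1.346
v -4.234 -1.501 -1.729
v -2.789 -0.827 -0.936
v -3.108 -0.593 -0.554
v -4.297 -1.243 -1.832
v -2.852 -0.57 -1.04
v -4.428 -0.992 -1.806
v -2.983 -0.319 -1.014
v -4.593 -0.814 -1.656
v -3.148 -0.141 -0.864
v -4.747 -0.758 -1.424
v -3.302 -0.085 -0.631
v -4.849 -0.838 -1.17
v -3.404 -0.165 -0.378
v -4.871 -1.033 -0.964
v -3.426 -0.359 -0.171
v -4.808 -1.29 -0.86
v -3.363 -0.617 -0.068
v -4.677 -1.541 -0.886
v -3.232 -0.868 -0.094
v -4.512 -1.719 -1.036
v -3.067 -1.046 -0.244
v -4.358 -1.775 -1.269
v -2.913 -1.102 -0.476
v -4.256 -1.695 -1.522
v -2.811 -1.022 -0.73
f 1 38 17
f 38 12 41
f 17 41 6
f 38 41 17
f 1 17 13
f 17 6 18
f 13 18 2
f 17 18 13
f 1 13 22
f 13 2 23
f 22 23 8
f 13 23 22
f 1 22 34
f 22 8 37
f 34 37 11
f 22 37 34
f 1 34 38
f 34 11 42
f 38 42 12
f 34 42 38
f 2 18 29
f 18 6 32
f 29 32 10
f 18 32 29
f 6 41 19
f 41 12 40
f 19 40 5
f 41 40 19
f 12 42 39
f 42 11 35
f 39 35 3
f 42 35 39
f 11 37 36
f 37 8 24
f 36 24 7
f 37 24 36
f 8 23 28
f 23 2 25
f 28 25 9
f 23 25 28
f 4 30 16
f 30 10 31
f 16 31 5
f 30 31 16
f 4 16 14
f 16 5 15
f 14 15 3
f 16 15 14
f 4 14 21
f 14 3 20
f 21 20 7
f 14 20 21
f 4 21 26
f 21 7 27
f 26 27 9
f 21 27 26
f 4 26 30
f 26 9 33
f 30 33 10
f 26 33 30
f 5 31 19
f 31 10 32
f 19 32 6
f 31 32 19
f 3 15 39
f 15 5 40
f 39 40 12
f 15 40 39
f 7 20 36
f 20 3 35
f 36 35 11
f 20 35 36
f 9 27 28
f 27 7 24
f 28 24 8
f 27 24 28
f 10 33 29
f 33 9 25
f 29 25 2
f 33 25 29
f 44 46 43
f 47 44 43
f 43 46 45
f 45 47 43
f 44 50 46
f 48 44 47
f 48 50 44
f 46 50 45
f 49 47 45
f 45 50 49
f 49 48 47
f 50 48 49
f 52 51 55
f 52 55 53
f 53 55 56
f 53 56 54
f 55 51 57
f 55 57 56
f 56 57 58
f 56 58 54
f 57 51 59
f 57 59 58
f 58 59 60
f 58 60 54
f 59 51 61
f 59 61 60
f 60 61 62
f 60 62 54
f 61 51 63
f 61 63 62
f 62 63 64
f 62 64 54
f 63 51 65
f 63 65 64
f 64 65 66
f 64 66 54
f 65 51 67
f 65 67 66
f 66 67 68
f 66 68 54
f 67 51 69
f 67 69 68
f 68 69 70
f 68 70 54
f 69 51 71
f 69 71 70
f 70 71 72
f 70 72 54
f 71 51 73
f 71 73 72
f 72 73 74
f 72 74 54
f 73 51 75
f 73 75 74
f 74 75 76
f 74 76 54
f 75 51 52
f 75 52 76
f 76 52 53
f 76 53 54



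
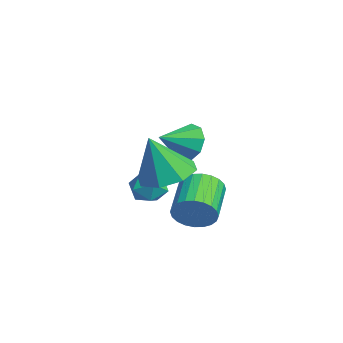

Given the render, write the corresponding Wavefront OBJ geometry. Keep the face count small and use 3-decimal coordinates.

v 0.059 2.92 2.816
v 1.086 3.286 2.835
v 0.261 2.26 4.564
v 0.54 3.853 3.113
v -0.288 3.873 3.216
v -0.912 3.336 3.085
v -0.968 2.555 2.796
v -0.422 1.988 2.519
v 0.406 1.968 2.416
v 1.03 2.505 2.547
v -2.398 3.102 1.883
v -1.752 2.714 1.65
v -3.068 2.546 0.95
v -2.422 2.158 0.717
v -2.764 1.977 1.404
v -2.35 2.321 1.981
v -2.47 2.939 0.619
v -2.056 3.283 1.196
v -1.797 2.613 0.869
v -1.979 2.019 1.354
v -2.841 3.241 1.246
v -3.023 2.647 1.731
v -3.707 4.251 2.916
v -3.097 4.236 2.24
v -3.173 3.109 3.424
v -2.871 4.556 2.724
v -3.036 4.734 3.297
v -3.515 4.686 3.692
v -4.084 4.435 3.723
v -4.476 4.098 3.377
v -4.508 3.833 2.815
v -4.165 3.763 2.3
v -3.608 3.923 2.073
v 0.881 3.704 1.203
v 1.099 3.356 1.912
v -0.343 3.867 2.607
v -0.561 4.216 1.897
v 1.22 3.65 1.947
v -0.221 4.161 2.642
v 1.29 3.952 1.869
v -0.152 4.463 2.564
v 1.297 4.217 1.689
v -0.145 4.728 2.384
v 1.241 4.403 1.436
v -0.201 4.914 2.131
v 1.13 4.484 1.146
v -0.312 4.995 1.841
v 0.981 4.445 0.866
v -0.46 4.956 1.561
v 0.817 4.294 0.636
v -0.625 4.805 1.331
v 0.663 4.053 0.493
v -0.779 4.564 1.188
v 0.541 3.759 0.458
v -0.9 4.27 1.153
v 0.472 3.457 0.536
v -0.97 3.968 1.231
v 0.465 3.192 0.716
v -0.977 3.703 1.411
v 0.521 3.006 0.969
v -0.921 3.517 1.664
v 0.632 2.925 1.259
v -0.81 3.436 1.954
v 0.78 2.964 1.539
v -0.661 3.475 2.234
v 0.945 3.115 1.769
v -0.497 3.626 2.464
f 2 1 4
f 2 4 3
f 4 1 5
f 4 5 3
f 5 1 6
f 5 6 3
f 6 1 7
f 6 7 3
f 7 1 8
f 7 8 3
f 8 1 9
f 8 9 3
f 9 1 10
f 9 10 3
f 10 1 2
f 10 2 3
f 11 22 16
f 11 16 12
f 11 12 18
f 11 18 21
f 11 21 22
f 12 16 20
f 16 22 15
f 22 21 13
f 21 18 17
f 18 12 19
f 14 20 15
f 14 15 13
f 14 13 17
f 14 17 19
f 14 19 20
f 15 20 16
f 13 15 22
f 17 13 21
f 19 17 18
f 20 19 12
f 24 23 26
f 24 26 25
f 26 23 27
f 26 27 25
f 27 23 28
f 27 28 25
f 28 23 29
f 28 29 25
f 29 23 30
f 29 30 25
f 30 23 31
f 30 31 25
f 31 23 32
f 31 32 25
f 32 23 33
f 32 33 25
f 33 23 24
f 33 24 25
f 35 34 38
f 35 38 36
f 36 38 39
f 36 39 37
f 38 34 40
f 38 40 39
f 39 40 41
f 39 41 37
f 40 34 42
f 40 42 41
f 41 42 43
f 41 43 37
f 42 34 44
f 42 44 43
f 43 44 45
f 43 45 37
f 44 34 46
f 44 46 45
f 45 46 47
f 45 47 37
f 46 34 48
f 46 48 47
f 47 48 49
f 47 49 37
f 48 34 50
f 48 50 49
f 49 50 51
f 49 51 37
f 50 34 52
f 50 52 51
f 51 52 53
f 51 53 37
f 52 34 54
f 52 54 53
f 53 54 55
f 53 55 37
f 54 34 56
f 54 56 55
f 55 56 57
f 55 57 37
f 56 34 58
f 56 58 57
f 57 58 59
f 57 59 37
f 58 34 60
f 58 60 59
f 59 60 61
f 59 61 37
f 60 34 62
f 60 62 61
f 61 62 63
f 61 63 37
f 62 34 64
f 62 64 63
f 63 64 65
f 63 65 37
f 64 34 66
f 64 66 65
f 65 66 67
f 65 67 37
f 66 34 35
f 66 35 67
f 67 35 36
f 67 36 37



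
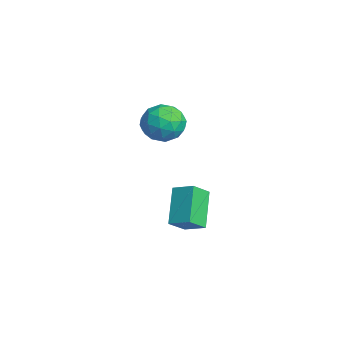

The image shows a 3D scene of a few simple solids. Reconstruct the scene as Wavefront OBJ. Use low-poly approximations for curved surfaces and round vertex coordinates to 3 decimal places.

v 3.817 -1.995 -4.712
v 4.241 -2.826 -3.956
v 2.431 -1.467 -3.355
v 2.854 -2.298 -2.599
v 4.526 -1.242 -4.281
v 4.949 -2.073 -3.525
v 3.139 -0.714 -2.924
v 3.563 -1.545 -2.168
v -2.197 -0.939 -0.748
v -1.607 -0.974 -1.718
v -1.253 -2.386 -0.122
v -0.663 -2.421 -1.092
v -0.511 -1.562 -0.365
v -1.095 -0.667 -0.752
v -1.765 -2.693 -1.088
v -2.349 -1.798 -1.475
v -1.34 -2.057 -1.928
v -0.565 -1.358 -1.481
v -2.295 -2.002 -0.359
v -1.52 -1.303 0.088
v -1.985 -0.83 -1.288
v -0.875 -2.53 -0.552
v -0.786 -2.026 -0.125
v -0.439 -2.046 -0.695
v -1.684 -0.649 -0.72
v -1.337 -0.67 -1.29
v -0.693 -1.015 -0.495
v -1.523 -2.69 -0.55
v -1.176 -2.711 -1.12
v -2.421 -1.314 -1.145
v -2.074 -1.334 -1.715
v -2.167 -2.345 -1.345
v -1.481 -1.487 -1.981
v -0.926 -2.337 -1.613
v -1.574 -2.497 -1.611
v -1.917 -1.971 -1.839
v -1.025 -1.076 -1.718
v -0.471 -1.926 -1.35
v -0.381 -1.421 -0.923
v -0.724 -0.896 -1.15
v -0.868 -1.713 -1.842
v -2.389 -1.434 -0.49
v -1.835 -2.284 -0.122
v -2.136 -2.464 -0.69
v -2.479 -1.939 -0.917
v -1.934 -1.023 -0.227
v -1.379 -1.873 0.141
v -0.943 -1.389 -0.001
v -1.286 -0.863 -0.229
v -1.992 -1.647 0.002
f 2 4 1
f 5 2 1
f 1 4 3
f 3 5 1
f 2 8 4
f 6 2 5
f 6 8 2
f 4 8 3
f 7 5 3
f 3 8 7
f 7 6 5
f 8 6 7
f 9 46 25
f 46 20 49
f 25 49 14
f 46 49 25
f 9 25 21
f 25 14 26
f 21 26 10
f 25 26 21
f 9 21 30
f 21 10 31
f 30 31 16
f 21 31 30
f 9 30 42
f 30 16 45
f 42 45 19
f 30 45 42
f 9 42 46
f 42 19 50
f 46 50 20
f 42 50 46
f 10 26 37
f 26 14 40
f 37 40 18
f 26 40 37
f 14 49 27
f 49 20 48
f 27 48 13
f 49 48 27
f 20 50 47
f 50 19 43
f 47 43 11
f 50 43 47
f 19 45 44
f 45 16 32
f 44 32 15
f 45 32 44
f 16 31 36
f 31 10 33
f 36 33 17
f 31 33 36
f 12 38 24
f 38 18 39
f 24 39 13
f 38 39 24
f 12 24 22
f 24 13 23
f 22 23 11
f 24 23 22
f 12 22 29
f 22 11 28
f 29 28 15
f 22 28 29
f 12 29 34
f 29 15 35
f 34 35 17
f 29 35 34
f 12 34 38
f 34 17 41
f 38 41 18
f 34 41 38
f 13 39 27
f 39 18 40
f 27 40 14
f 39 40 27
f 11 23 47
f 23 13 48
f 47 48 20
f 23 48 47
f 15 28 44
f 28 11 43
f 44 43 19
f 28 43 44
f 17 35 36
f 35 15 32
f 36 32 16
f 35 32 36
f 18 41 37
f 41 17 33
f 37 33 10
f 41 33 37



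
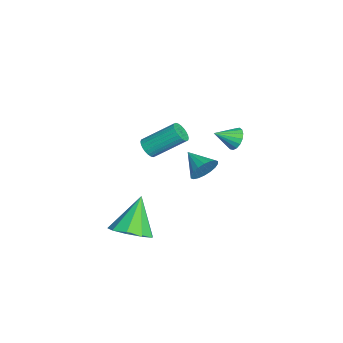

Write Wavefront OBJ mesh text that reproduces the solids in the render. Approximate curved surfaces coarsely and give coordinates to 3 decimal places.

v -0.249 -4.005 -4.44
v 0.586 -3.514 -4.011
v -1.371 -3.495 -2.84
v 0.211 -3.05 -4.422
v -0.381 -3.032 -4.842
v -0.91 -3.47 -5.074
v -1.131 -4.158 -5.009
v -0.939 -4.774 -4.679
v -0.424 -5.03 -4.237
v 0.172 -4.806 -3.89
v 0.571 -4.208 -3.801
v -3.89 0.842 -0.963
v -3.657 0.585 -1.501
v -3.69 -0.162 -0.397
v -3.412 0.709 -1.367
v -3.275 0.864 -1.141
v -3.28 1.014 -0.874
v -3.424 1.124 -0.627
v -3.675 1.17 -0.458
v -3.975 1.141 -0.404
v -4.256 1.043 -0.478
v -4.453 0.899 -0.664
v -4.52 0.742 -0.918
v -4.444 0.608 -1.183
v -4.24 0.527 -1.397
v -3.956 0.519 -1.512
v -0.882 -0.723 -0.693
v -0.418 -1.019 -0.183
v -1.838 -1.417 -0.227
v -0.538 -0.749 -0.027
v -0.726 -0.474 -0.003
v -0.945 -0.249 -0.116
v -1.151 -0.117 -0.343
v -1.304 -0.105 -0.639
v -1.373 -0.216 -0.946
v -1.345 -0.427 -1.203
v -1.226 -0.697 -1.359
v -1.038 -0.972 -1.383
v -0.819 -1.198 -1.271
v -0.613 -1.329 -1.044
v -0.46 -1.341 -0.747
v -0.391 -1.23 -0.44
v -0.824 -3.189 0.89
v -0.333 -3.334 1.06
v -0.284 -1.895 2.141
v -0.776 -1.751 1.97
v -0.285 -3.212 0.895
v -0.236 -1.773 1.976
v -0.319 -3.086 0.73
v -0.27 -1.647 1.81
v -0.43 -2.976 0.588
v -0.382 -1.538 1.669
v -0.601 -2.899 0.493
v -0.553 -1.46 1.573
v -0.806 -2.866 0.458
v -0.758 -1.427 1.538
v -1.014 -2.882 0.489
v -0.966 -1.443 1.569
v -1.193 -2.945 0.581
v -1.145 -1.506 1.661
v -1.316 -3.045 0.719
v -1.267 -1.606 1.8
v -1.364 -3.167 0.884
v -1.315 -1.728 1.965
v -1.33 -3.293 1.05
v -1.281 -1.854 2.13
v -1.218 -3.402 1.191
v -1.17 -1.964 2.272
v -1.047 -3.48 1.287
v -0.999 -2.041 2.367
v -0.842 -3.513 1.322
v -0.794 -2.074 2.402
v -0.634 -3.497 1.291
v -0.586 -2.058 2.371
v -0.455 -3.434 1.199
v -0.407 -1.995 2.279
f 2 1 4
f 2 4 3
f 4 1 5
f 4 5 3
f 5 1 6
f 5 6 3
f 6 1 7
f 6 7 3
f 7 1 8
f 7 8 3
f 8 1 9
f 8 9 3
f 9 1 10
f 9 10 3
f 10 1 11
f 10 11 3
f 11 1 2
f 11 2 3
f 13 12 15
f 13 15 14
f 15 12 16
f 15 16 14
f 16 12 17
f 16 17 14
f 17 12 18
f 17 18 14
f 18 12 19
f 18 19 14
f 19 12 20
f 19 20 14
f 20 12 21
f 20 21 14
f 21 12 22
f 21 22 14
f 22 12 23
f 22 23 14
f 23 12 24
f 23 24 14
f 24 12 25
f 24 25 14
f 25 12 26
f 25 26 14
f 26 12 13
f 26 13 14
f 28 27 30
f 28 30 29
f 30 27 31
f 30 31 29
f 31 27 32
f 31 32 29
f 32 27 33
f 32 33 29
f 33 27 34
f 33 34 29
f 34 27 35
f 34 35 29
f 35 27 36
f 35 36 29
f 36 27 37
f 36 37 29
f 37 27 38
f 37 38 29
f 38 27 39
f 38 39 29
f 39 27 40
f 39 40 29
f 40 27 41
f 40 41 29
f 41 27 42
f 41 42 29
f 42 27 28
f 42 28 29
f 44 43 47
f 44 47 45
f 45 47 48
f 45 48 46
f 47 43 49
f 47 49 48
f 48 49 50
f 48 50 46
f 49 43 51
f 49 51 50
f 50 51 52
f 50 52 46
f 51 43 53
f 51 53 52
f 52 53 54
f 52 54 46
f 53 43 55
f 53 55 54
f 54 55 56
f 54 56 46
f 55 43 57
f 55 57 56
f 56 57 58
f 56 58 46
f 57 43 59
f 57 59 58
f 58 59 60
f 58 60 46
f 59 43 61
f 59 61 60
f 60 61 62
f 60 62 46
f 61 43 63
f 61 63 62
f 62 63 64
f 62 64 46
f 63 43 65
f 63 65 64
f 64 65 66
f 64 66 46
f 65 43 67
f 65 67 66
f 66 67 68
f 66 68 46
f 67 43 69
f 67 69 68
f 68 69 70
f 68 70 46
f 69 43 71
f 69 71 70
f 70 71 72
f 70 72 46
f 71 43 73
f 71 73 72
f 72 73 74
f 72 74 46
f 73 43 75
f 73 75 74
f 74 75 76
f 74 76 46
f 75 43 44
f 75 44 76
f 76 44 45
f 76 45 46



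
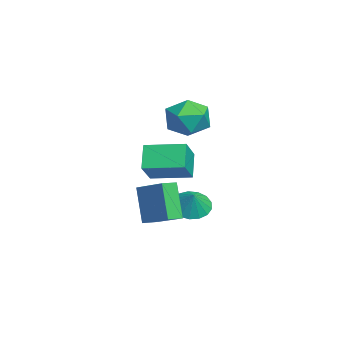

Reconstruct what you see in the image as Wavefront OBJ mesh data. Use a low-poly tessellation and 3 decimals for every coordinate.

v -3.589 2.733 2.035
v -3.032 3.137 3.016
v -2.328 1.263 1.924
v -1.771 1.667 2.905
v -2.873 1.204 2.99
v -3.652 2.112 3.059
v -1.708 2.288 1.881
v -2.487 3.196 1.95
v -1.869 2.862 2.921
v -2.589 2.192 3.606
v -2.771 2.208 1.334
v -3.491 1.538 2.019
v -1.116 0.702 -3.371
v -2.009 0.494 -1.527
v 0.17 1.771 -2.628
v -0.723 1.562 -0.783
v -0.637 0.018 -3.217
v -1.53 -0.191 -1.372
v 0.649 1.086 -2.473
v -0.244 0.878 -0.629
v -1.508 0.513 0.61
v -0.375 0.075 1.667
v -0.994 2.361 0.825
v 0.138 1.923 1.882
v -0.578 0.377 -0.442
v 0.554 -0.061 0.615
v -0.065 2.225 -0.227
v 1.068 1.787 0.83
v -3.408 2.428 -3.323
v -2.771 1.852 -3.775
v -2.712 2.472 -2.397
v -2.639 2.28 -3.895
v -2.682 2.742 -3.884
v -2.892 3.132 -3.745
v -3.221 3.361 -3.509
v -3.592 3.376 -3.231
v -3.921 3.173 -2.974
v -4.133 2.8 -2.796
v -4.179 2.342 -2.74
v -4.048 1.903 -2.817
v -3.771 1.584 -3.01
v -3.411 1.459 -3.275
v -3.05 1.556 -3.551
f 1 12 6
f 1 6 2
f 1 2 8
f 1 8 11
f 1 11 12
f 2 6 10
f 6 12 5
f 12 11 3
f 11 8 7
f 8 2 9
f 4 10 5
f 4 5 3
f 4 3 7
f 4 7 9
f 4 9 10
f 5 10 6
f 3 5 12
f 7 3 11
f 9 7 8
f 10 9 2
f 14 16 13
f 17 14 13
f 13 16 15
f 15 17 13
f 14 20 16
f 18 14 17
f 18 20 14
f 16 20 15
f 19 17 15
f 15 20 19
f 19 18 17
f 20 18 19
f 22 24 21
f 25 22 21
f 21 24 23
f 23 25 21
f 22 28 24
f 26 22 25
f 26 28 22
f 24 28 23
f 27 25 23
f 23 28 27
f 27 26 25
f 28 26 27
f 30 29 32
f 30 32 31
f 32 29 33
f 32 33 31
f 33 29 34
f 33 34 31
f 34 29 35
f 34 35 31
f 35 29 36
f 35 36 31
f 36 29 37
f 36 37 31
f 37 29 38
f 37 38 31
f 38 29 39
f 38 39 31
f 39 29 40
f 39 40 31
f 40 29 41
f 40 41 31
f 41 29 42
f 41 42 31
f 42 29 43
f 42 43 31
f 43 29 30
f 43 30 31



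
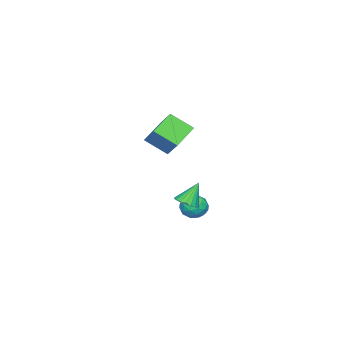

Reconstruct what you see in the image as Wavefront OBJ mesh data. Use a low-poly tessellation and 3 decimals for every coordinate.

v 1.187 2.639 1.3
v 1.79 2.43 1.572
v 0.85 1.57 1.228
v 1.453 1.361 1.5
v 0.995 1.705 1.893
v 1.204 2.365 1.937
v 1.436 1.635 0.863
v 1.645 2.295 0.907
v 1.944 1.809 1.302
v 1.672 1.853 1.939
v 0.968 2.147 0.861
v 0.696 2.191 1.498
v 1.518 2.628 1.442
v 1.122 1.372 1.358
v 0.853 1.574 1.589
v 1.207 1.451 1.749
v 1.174 2.59 1.657
v 1.528 2.468 1.817
v 1.061 2.041 2.006
v 1.112 1.532 0.983
v 1.466 1.41 1.143
v 1.433 2.549 1.051
v 1.787 2.426 1.211
v 1.579 1.959 0.794
v 1.963 2.141 1.443
v 1.765 1.513 1.401
v 1.755 1.673 1.026
v 1.878 2.061 1.052
v 1.803 2.166 1.818
v 1.605 1.538 1.776
v 1.336 1.74 2.006
v 1.459 2.128 2.032
v 1.894 1.802 1.659
v 1.035 2.462 1.024
v 0.837 1.834 0.982
v 1.181 1.872 0.768
v 1.304 2.26 0.794
v 0.875 2.487 1.399
v 0.677 1.859 1.357
v 0.762 1.939 1.748
v 0.885 2.327 1.774
v 0.746 2.198 1.141
v 2.723 2.416 2.303
v 3.267 2.409 2.557
v 2.217 2.744 3.397
v 3.25 2.645 2.478
v 3.142 2.842 2.369
v 2.961 2.965 2.249
v 2.739 2.993 2.138
v 2.515 2.922 2.055
v 2.327 2.763 2.015
v 2.207 2.544 2.025
v 2.177 2.303 2.083
v 2.241 2.082 2.179
v 2.388 1.919 2.296
v 2.594 1.841 2.415
v 2.822 1.863 2.514
v 3.033 1.981 2.576
v 3.19 2.174 2.591
v -2.671 -2.956 3.048
v -4.011 -2.837 3.734
v -2.987 -1.856 2.241
v -4.327 -1.738 2.928
v -2.113 -2.102 3.992
v -3.453 -1.984 4.679
v -2.429 -1.003 3.186
v -3.769 -0.884 3.872
f 1 38 17
f 38 12 41
f 17 41 6
f 38 41 17
f 1 17 13
f 17 6 18
f 13 18 2
f 17 18 13
f 1 13 22
f 13 2 23
f 22 23 8
f 13 23 22
f 1 22 34
f 22 8 37
f 34 37 11
f 22 37 34
f 1 34 38
f 34 11 42
f 38 42 12
f 34 42 38
f 2 18 29
f 18 6 32
f 29 32 10
f 18 32 29
f 6 41 19
f 41 12 40
f 19 40 5
f 41 40 19
f 12 42 39
f 42 11 35
f 39 35 3
f 42 35 39
f 11 37 36
f 37 8 24
f 36 24 7
f 37 24 36
f 8 23 28
f 23 2 25
f 28 25 9
f 23 25 28
f 4 30 16
f 30 10 31
f 16 31 5
f 30 31 16
f 4 16 14
f 16 5 15
f 14 15 3
f 16 15 14
f 4 14 21
f 14 3 20
f 21 20 7
f 14 20 21
f 4 21 26
f 21 7 27
f 26 27 9
f 21 27 26
f 4 26 30
f 26 9 33
f 30 33 10
f 26 33 30
f 5 31 19
f 31 10 32
f 19 32 6
f 31 32 19
f 3 15 39
f 15 5 40
f 39 40 12
f 15 40 39
f 7 20 36
f 20 3 35
f 36 35 11
f 20 35 36
f 9 27 28
f 27 7 24
f 28 24 8
f 27 24 28
f 10 33 29
f 33 9 25
f 29 25 2
f 33 25 29
f 44 43 46
f 44 46 45
f 46 43 47
f 46 47 45
f 47 43 48
f 47 48 45
f 48 43 49
f 48 49 45
f 49 43 50
f 49 50 45
f 50 43 51
f 50 51 45
f 51 43 52
f 51 52 45
f 52 43 53
f 52 53 45
f 53 43 54
f 53 54 45
f 54 43 55
f 54 55 45
f 55 43 56
f 55 56 45
f 56 43 57
f 56 57 45
f 57 43 58
f 57 58 45
f 58 43 59
f 58 59 45
f 59 43 44
f 59 44 45
f 61 63 60
f 64 61 60
f 60 63 62
f 62 64 60
f 61 67 63
f 65 61 64
f 65 67 61
f 63 67 62
f 66 64 62
f 62 67 66
f 66 65 64
f 67 65 66



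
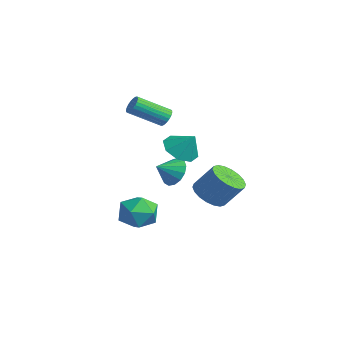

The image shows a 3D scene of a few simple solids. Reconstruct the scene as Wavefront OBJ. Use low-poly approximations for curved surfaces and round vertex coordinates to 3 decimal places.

v -1.992 0.3 3.096
v -1.644 0.491 3.546
v -2.06 -1.269 4.614
v -2.408 -1.46 4.164
v -1.852 0.578 3.608
v -2.268 -1.181 4.677
v -2.081 0.623 3.593
v -2.498 -1.136 4.662
v -2.297 0.619 3.502
v -2.713 -1.14 4.571
v -2.466 0.566 3.349
v -2.882 -1.193 4.418
v -2.563 0.473 3.158
v -2.979 -1.287 4.226
v -2.573 0.353 2.957
v -2.99 -1.406 4.025
v -2.495 0.225 2.777
v -2.911 -1.534 3.846
v -2.34 0.109 2.646
v -2.756 -1.651 3.714
v -2.132 0.021 2.583
v -2.548 -1.738 3.652
v -1.902 -0.024 2.598
v -2.319 -1.783 3.667
v -1.687 -0.02 2.689
v -2.103 -1.779 3.758
v -1.518 0.033 2.842
v -1.934 -1.726 3.911
v -1.421 0.127 3.034
v -1.837 -1.633 4.102
v -1.41 0.246 3.235
v -1.827 -1.513 4.303
v -1.489 0.374 3.414
v -1.905 -1.385 4.483
v 1.565 1.196 -1.276
v 2.199 0.369 -1.077
v 2.848 1.198 0.296
v 2.215 2.024 0.096
v 2.462 0.637 -1.363
v 3.111 1.465 0.01
v 2.547 1.015 -1.632
v 3.197 1.843 -0.259
v 2.439 1.429 -1.83
v 3.088 2.257 -0.457
v 2.157 1.797 -1.919
v 2.806 2.625 -0.546
v 1.758 2.046 -1.88
v 2.407 2.874 -0.507
v 1.321 2.126 -1.722
v 1.97 2.954 -0.349
v 0.932 2.022 -1.476
v 1.581 2.851 -0.103
v 0.669 1.755 -1.19
v 1.318 2.583 0.183
v 0.583 1.377 -0.921
v 1.233 2.205 0.452
v 0.692 0.963 -0.723
v 1.341 1.791 0.65
v 0.974 0.595 -0.634
v 1.623 1.423 0.739
v 1.373 0.346 -0.673
v 2.022 1.174 0.7
v 1.81 0.266 -0.831
v 2.459 1.094 0.542
v 1.955 -0.565 2.4
v 2.803 -1.098 2.053
v 2.685 -0.095 3.46
v 2.761 -0.348 1.748
v 2.248 0.275 1.825
v 1.562 0.406 2.239
v 1.107 -0.033 2.748
v 1.149 -0.783 3.053
v 1.662 -1.406 2.976
v 2.348 -1.537 2.561
v 1.022 -0.52 0.424
v 1.298 -0.944 -0.392
v 1.118 -1.56 0.996
v 1.719 -0.788 -0.179
v 1.954 -0.561 0.195
v 1.938 -0.322 0.631
v 1.678 -0.137 1.011
v 1.241 -0.054 1.234
v 0.746 -0.097 1.24
v 0.325 -0.253 1.027
v 0.091 -0.48 0.653
v 0.106 -0.719 0.217
v 0.366 -0.904 -0.163
v 0.803 -0.987 -0.386
v -1.259 -1.197 -3.326
v -0.478 -0.83 -2.464
v -0.482 -3.01 -3.256
v 0.299 -2.643 -2.394
v -0.891 -2.732 -2.141
v -1.371 -1.612 -2.184
v 0.411 -2.228 -3.536
v -0.069 -1.108 -3.579
v 0.554 -1.467 -2.593
v -0.251 -1.778 -1.732
v -0.709 -2.062 -3.988
v -1.514 -2.373 -3.127
f 2 1 5
f 2 5 3
f 3 5 6
f 3 6 4
f 5 1 7
f 5 7 6
f 6 7 8
f 6 8 4
f 7 1 9
f 7 9 8
f 8 9 10
f 8 10 4
f 9 1 11
f 9 11 10
f 10 11 12
f 10 12 4
f 11 1 13
f 11 13 12
f 12 13 14
f 12 14 4
f 13 1 15
f 13 15 14
f 14 15 16
f 14 16 4
f 15 1 17
f 15 17 16
f 16 17 18
f 16 18 4
f 17 1 19
f 17 19 18
f 18 19 20
f 18 20 4
f 19 1 21
f 19 21 20
f 20 21 22
f 20 22 4
f 21 1 23
f 21 23 22
f 22 23 24
f 22 24 4
f 23 1 25
f 23 25 24
f 24 25 26
f 24 26 4
f 25 1 27
f 25 27 26
f 26 27 28
f 26 28 4
f 27 1 29
f 27 29 28
f 28 29 30
f 28 30 4
f 29 1 31
f 29 31 30
f 30 31 32
f 30 32 4
f 31 1 33
f 31 33 32
f 32 33 34
f 32 34 4
f 33 1 2
f 33 2 34
f 34 2 3
f 34 3 4
f 36 35 39
f 36 39 37
f 37 39 40
f 37 40 38
f 39 35 41
f 39 41 40
f 40 41 42
f 40 42 38
f 41 35 43
f 41 43 42
f 42 43 44
f 42 44 38
f 43 35 45
f 43 45 44
f 44 45 46
f 44 46 38
f 45 35 47
f 45 47 46
f 46 47 48
f 46 48 38
f 47 35 49
f 47 49 48
f 48 49 50
f 48 50 38
f 49 35 51
f 49 51 50
f 50 51 52
f 50 52 38
f 51 35 53
f 51 53 52
f 52 53 54
f 52 54 38
f 53 35 55
f 53 55 54
f 54 55 56
f 54 56 38
f 55 35 57
f 55 57 56
f 56 57 58
f 56 58 38
f 57 35 59
f 57 59 58
f 58 59 60
f 58 60 38
f 59 35 61
f 59 61 60
f 60 61 62
f 60 62 38
f 61 35 63
f 61 63 62
f 62 63 64
f 62 64 38
f 63 35 36
f 63 36 64
f 64 36 37
f 64 37 38
f 66 65 68
f 66 68 67
f 68 65 69
f 68 69 67
f 69 65 70
f 69 70 67
f 70 65 71
f 70 71 67
f 71 65 72
f 71 72 67
f 72 65 73
f 72 73 67
f 73 65 74
f 73 74 67
f 74 65 66
f 74 66 67
f 76 75 78
f 76 78 77
f 78 75 79
f 78 79 77
f 79 75 80
f 79 80 77
f 80 75 81
f 80 81 77
f 81 75 82
f 81 82 77
f 82 75 83
f 82 83 77
f 83 75 84
f 83 84 77
f 84 75 85
f 84 85 77
f 85 75 86
f 85 86 77
f 86 75 87
f 86 87 77
f 87 75 88
f 87 88 77
f 88 75 76
f 88 76 77
f 89 100 94
f 89 94 90
f 89 90 96
f 89 96 99
f 89 99 100
f 90 94 98
f 94 100 93
f 100 99 91
f 99 96 95
f 96 90 97
f 92 98 93
f 92 93 91
f 92 91 95
f 92 95 97
f 92 97 98
f 93 98 94
f 91 93 100
f 95 91 99
f 97 95 96
f 98 97 90



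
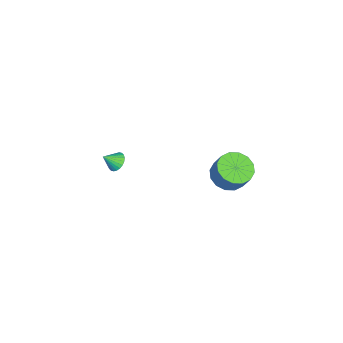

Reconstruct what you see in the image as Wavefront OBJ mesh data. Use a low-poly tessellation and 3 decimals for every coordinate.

v -1.99 -3.512 -1.699
v -1.575 -3.723 -2.124
v -1.63 -4.168 -1.021
v -1.447 -3.543 -2.017
v -1.401 -3.357 -1.862
v -1.445 -3.196 -1.682
v -1.572 -3.082 -1.505
v -1.763 -3.034 -1.358
v -1.988 -3.059 -1.262
v -2.214 -3.152 -1.233
v -2.405 -3.301 -1.275
v -2.533 -3.481 -1.382
v -2.579 -3.667 -1.536
v -2.534 -3.829 -1.716
v -2.407 -3.942 -1.893
v -2.217 -3.99 -2.041
v -1.992 -3.966 -2.137
v -1.766 -3.872 -2.166
v 1.669 3.14 2.068
v 2.416 3.605 1.593
v 2.818 4.046 2.657
v 2.071 3.58 3.132
v 2.027 3.946 1.598
v 2.429 4.387 2.662
v 1.542 4.072 1.729
v 1.944 4.513 2.793
v 1.092 3.948 1.951
v 1.494 4.389 3.015
v 0.795 3.607 2.204
v 1.197 4.048 3.268
v 0.733 3.141 2.421
v 1.135 3.582 3.485
v 0.922 2.674 2.543
v 1.324 3.115 3.607
v 1.311 2.333 2.538
v 1.713 2.774 3.602
v 1.796 2.207 2.407
v 2.198 2.648 3.471
v 2.246 2.331 2.185
v 2.648 2.772 3.249
v 2.543 2.672 1.932
v 2.945 3.113 2.996
v 2.605 3.138 1.715
v 3.007 3.579 2.779
v -0.157 3.03 0.827
v 0.384 3.393 0.843
v 0.416 2.187 0.557
v 0.957 2.55 0.573
v 0.642 2.41 1.126
v 0.288 2.932 1.293
v 0.512 2.648 0.107
v 0.158 3.17 0.274
v 0.798 3.157 0.398
v 0.878 3.01 1.028
v -0.078 2.57 0.372
v 0.002 2.423 1.002
v 0.063 3.286 0.859
v 0.737 2.294 0.541
v 0.552 2.212 0.867
v 0.87 2.426 0.876
v 0.006 3.014 1.123
v 0.325 3.228 1.133
v 0.477 2.65 1.299
v 0.475 2.352 0.267
v 0.794 2.566 0.277
v -0.07 3.154 0.524
v 0.248 3.368 0.533
v 0.323 2.93 0.101
v 0.624 3.36 0.606
v 0.961 2.865 0.448
v 0.7 2.923 0.174
v 0.491 3.229 0.272
v 0.671 3.274 0.977
v 1.009 2.778 0.818
v 0.823 2.696 1.143
v 0.615 3.003 1.241
v 0.915 3.135 0.715
v -0.209 2.802 0.582
v 0.129 2.306 0.423
v 0.185 2.577 0.159
v -0.023 2.884 0.257
v -0.161 2.715 0.952
v 0.176 2.22 0.794
v 0.309 2.351 1.128
v 0.1 2.657 1.226
v -0.115 2.445 0.685
f 2 1 4
f 2 4 3
f 4 1 5
f 4 5 3
f 5 1 6
f 5 6 3
f 6 1 7
f 6 7 3
f 7 1 8
f 7 8 3
f 8 1 9
f 8 9 3
f 9 1 10
f 9 10 3
f 10 1 11
f 10 11 3
f 11 1 12
f 11 12 3
f 12 1 13
f 12 13 3
f 13 1 14
f 13 14 3
f 14 1 15
f 14 15 3
f 15 1 16
f 15 16 3
f 16 1 17
f 16 17 3
f 17 1 18
f 17 18 3
f 18 1 2
f 18 2 3
f 20 19 23
f 20 23 21
f 21 23 24
f 21 24 22
f 23 19 25
f 23 25 24
f 24 25 26
f 24 26 22
f 25 19 27
f 25 27 26
f 26 27 28
f 26 28 22
f 27 19 29
f 27 29 28
f 28 29 30
f 28 30 22
f 29 19 31
f 29 31 30
f 30 31 32
f 30 32 22
f 31 19 33
f 31 33 32
f 32 33 34
f 32 34 22
f 33 19 35
f 33 35 34
f 34 35 36
f 34 36 22
f 35 19 37
f 35 37 36
f 36 37 38
f 36 38 22
f 37 19 39
f 37 39 38
f 38 39 40
f 38 40 22
f 39 19 41
f 39 41 40
f 40 41 42
f 40 42 22
f 41 19 43
f 41 43 42
f 42 43 44
f 42 44 22
f 43 19 20
f 43 20 44
f 44 20 21
f 44 21 22
f 45 82 61
f 82 56 85
f 61 85 50
f 82 85 61
f 45 61 57
f 61 50 62
f 57 62 46
f 61 62 57
f 45 57 66
f 57 46 67
f 66 67 52
f 57 67 66
f 45 66 78
f 66 52 81
f 78 81 55
f 66 81 78
f 45 78 82
f 78 55 86
f 82 86 56
f 78 86 82
f 46 62 73
f 62 50 76
f 73 76 54
f 62 76 73
f 50 85 63
f 85 56 84
f 63 84 49
f 85 84 63
f 56 86 83
f 86 55 79
f 83 79 47
f 86 79 83
f 55 81 80
f 81 52 68
f 80 68 51
f 81 68 80
f 52 67 72
f 67 46 69
f 72 69 53
f 67 69 72
f 48 74 60
f 74 54 75
f 60 75 49
f 74 75 60
f 48 60 58
f 60 49 59
f 58 59 47
f 60 59 58
f 48 58 65
f 58 47 64
f 65 64 51
f 58 64 65
f 48 65 70
f 65 51 71
f 70 71 53
f 65 71 70
f 48 70 74
f 70 53 77
f 74 77 54
f 70 77 74
f 49 75 63
f 75 54 76
f 63 76 50
f 75 76 63
f 47 59 83
f 59 49 84
f 83 84 56
f 59 84 83
f 51 64 80
f 64 47 79
f 80 79 55
f 64 79 80
f 53 71 72
f 71 51 68
f 72 68 52
f 71 68 72
f 54 77 73
f 77 53 69
f 73 69 46
f 77 69 73



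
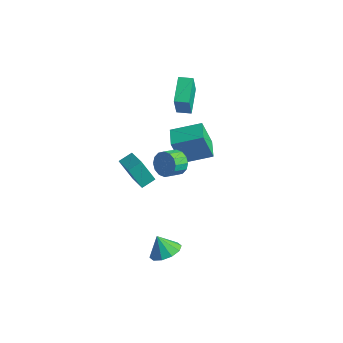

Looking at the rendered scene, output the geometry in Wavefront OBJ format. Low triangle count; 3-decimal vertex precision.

v -4.101 2.618 0.331
v -3.841 2.047 2.019
v -4.93 4.089 0.957
v -4.67 3.518 2.644
v -3.33 3.042 0.356
v -3.07 2.471 2.043
v -4.159 4.513 0.981
v -3.899 3.942 2.669
v 0.304 -4.001 -4.463
v 0.865 -3.278 -4.141
v -0.324 -3.979 -3.417
v 0.398 -3.037 -4.428
v -0.106 -3.163 -4.728
v -0.452 -3.61 -4.926
v -0.51 -4.206 -4.948
v -0.257 -4.724 -4.784
v 0.211 -4.966 -4.498
v 0.714 -4.84 -4.198
v 1.061 -4.393 -3.999
v 1.119 -3.796 -3.977
v -4.277 3.205 -3.901
v -4.73 2.802 -1.984
v -2.848 4.423 -3.308
v -3.3 4.021 -1.391
v -3.4 2.179 -3.909
v -3.852 1.777 -1.992
v -1.97 3.398 -3.316
v -2.423 2.995 -1.399
v -2.78 0.95 -2.303
v -2.43 0.537 -2.959
v -2.591 -0.403 -2.453
v -2.94 0.01 -1.797
v -2.095 0.626 -2.688
v -2.256 -0.315 -2.182
v -1.943 0.801 -2.314
v -2.104 -0.139 -1.808
v -2.015 1.016 -1.937
v -2.176 0.076 -1.431
v -2.292 1.214 -1.658
v -2.453 0.273 -1.152
v -2.7 1.341 -1.552
v -2.861 0.4 -1.046
v -3.129 1.363 -1.647
v -3.29 0.423 -1.141
v -3.464 1.275 -1.918
v -3.625 0.334 -1.412
v -3.616 1.099 -2.292
v -3.777 0.159 -1.786
v -3.544 0.884 -2.669
v -3.705 -0.056 -2.163
v -3.267 0.687 -2.948
v -3.428 -0.254 -2.442
v -2.859 0.56 -3.054
v -3.02 -0.381 -2.548
v -2.134 -4.167 1.859
v -1.84 -3.374 2.167
v -3.365 -3.486 1.283
v -3.071 -2.694 1.591
v -1.369 -3.926 0.509
v -1.075 -3.134 0.817
v -2.6 -3.246 -0.067
v -2.306 -2.453 0.241
f 2 4 1
f 5 2 1
f 1 4 3
f 3 5 1
f 2 8 4
f 6 2 5
f 6 8 2
f 4 8 3
f 7 5 3
f 3 8 7
f 7 6 5
f 8 6 7
f 10 9 12
f 10 12 11
f 12 9 13
f 12 13 11
f 13 9 14
f 13 14 11
f 14 9 15
f 14 15 11
f 15 9 16
f 15 16 11
f 16 9 17
f 16 17 11
f 17 9 18
f 17 18 11
f 18 9 19
f 18 19 11
f 19 9 20
f 19 20 11
f 20 9 10
f 20 10 11
f 22 24 21
f 25 22 21
f 21 24 23
f 23 25 21
f 22 28 24
f 26 22 25
f 26 28 22
f 24 28 23
f 27 25 23
f 23 28 27
f 27 26 25
f 28 26 27
f 30 29 33
f 30 33 31
f 31 33 34
f 31 34 32
f 33 29 35
f 33 35 34
f 34 35 36
f 34 36 32
f 35 29 37
f 35 37 36
f 36 37 38
f 36 38 32
f 37 29 39
f 37 39 38
f 38 39 40
f 38 40 32
f 39 29 41
f 39 41 40
f 40 41 42
f 40 42 32
f 41 29 43
f 41 43 42
f 42 43 44
f 42 44 32
f 43 29 45
f 43 45 44
f 44 45 46
f 44 46 32
f 45 29 47
f 45 47 46
f 46 47 48
f 46 48 32
f 47 29 49
f 47 49 48
f 48 49 50
f 48 50 32
f 49 29 51
f 49 51 50
f 50 51 52
f 50 52 32
f 51 29 53
f 51 53 52
f 52 53 54
f 52 54 32
f 53 29 30
f 53 30 54
f 54 30 31
f 54 31 32
f 56 58 55
f 59 56 55
f 55 58 57
f 57 59 55
f 56 62 58
f 60 56 59
f 60 62 56
f 58 62 57
f 61 59 57
f 57 62 61
f 61 60 59
f 62 60 61

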